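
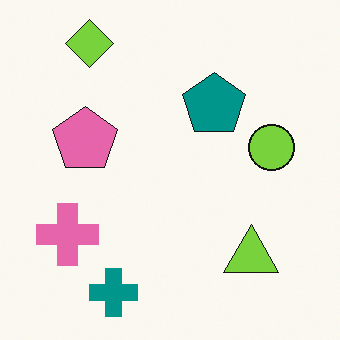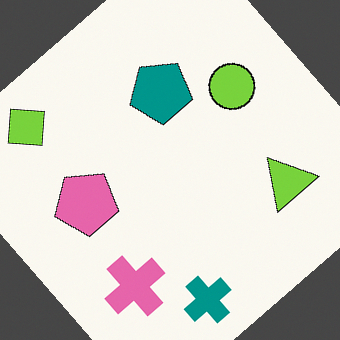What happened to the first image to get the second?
Rotated counter-clockwise by a large amount — several tens of degrees.

Every shape is tilted by the same angle and the image corners show triangular fill wedges — a whole-image rotation by a non-right angle.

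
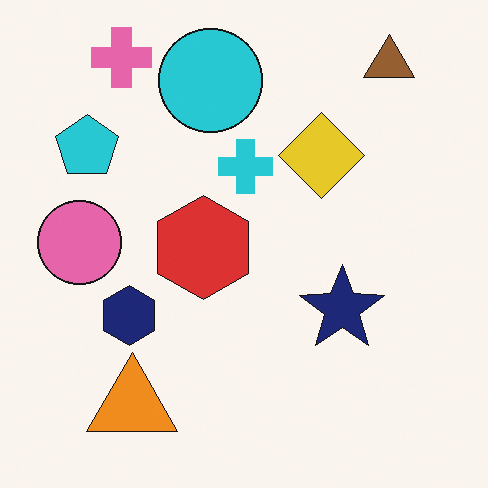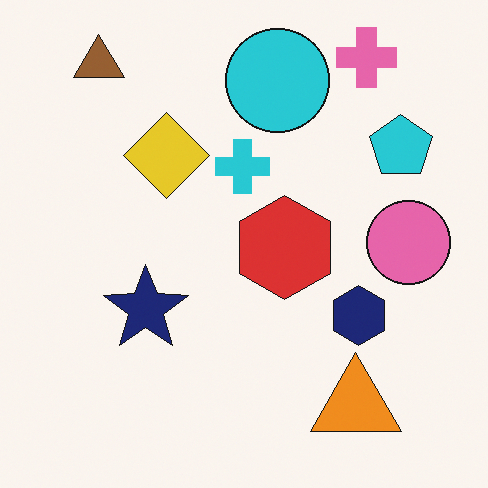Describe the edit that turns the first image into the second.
The second image is the first flipped horizontally (left ↔ right).

The pink circle is in the left of the first image and the right of the second — shapes on opposite sides of the vertical midline have swapped in a mirror flip.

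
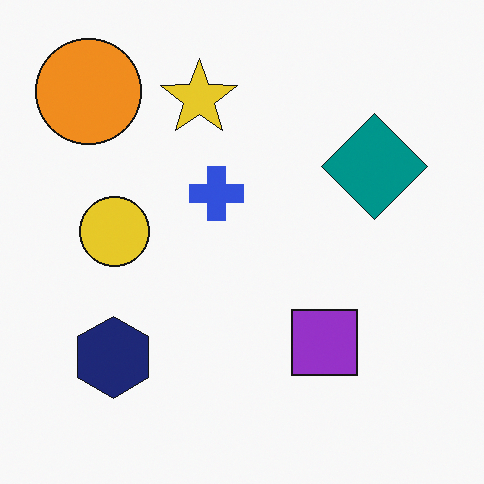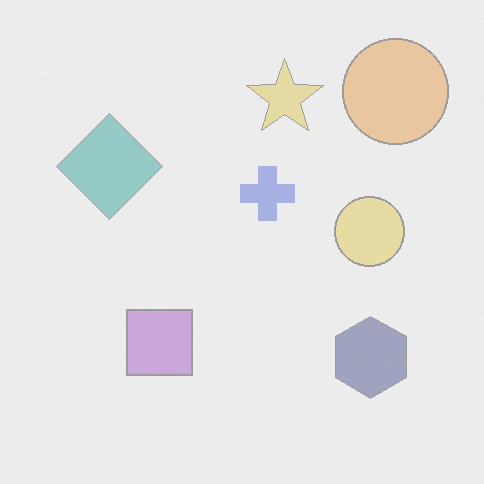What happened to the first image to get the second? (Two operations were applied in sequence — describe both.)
The image was flipped horizontally (left ↔ right), then washed out (contrast reduced).

The orange circle is in the top-left of the first image and the top-right of the second — shapes on opposite sides of the vertical midline have swapped in a mirror flip. Tones are pushed toward mid-grey across the whole image — a global contrast change.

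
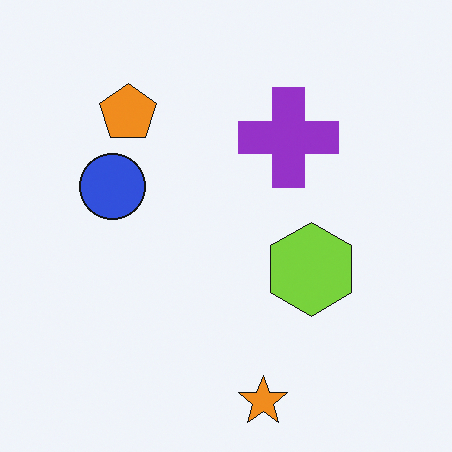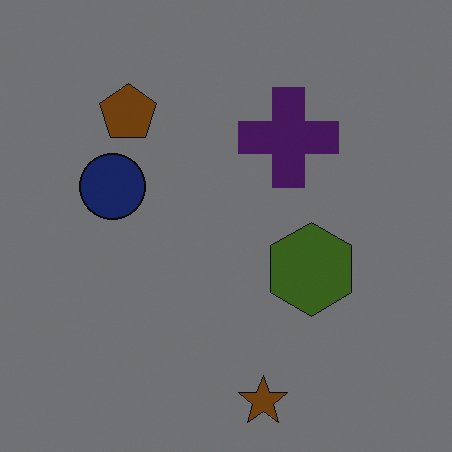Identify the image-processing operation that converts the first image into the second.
This is the original image darkened a lot.

Every pixel — background and shapes alike — is uniformly darkened.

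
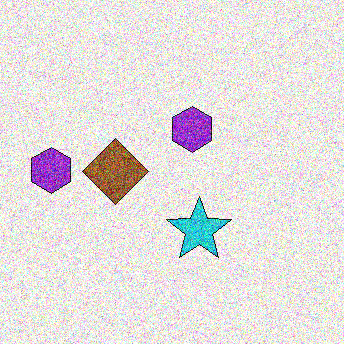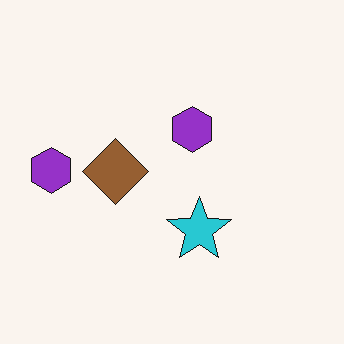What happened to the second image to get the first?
The first image is the second degraded with strong gaussian noise.

Random speckle covers the whole image, including the flat background.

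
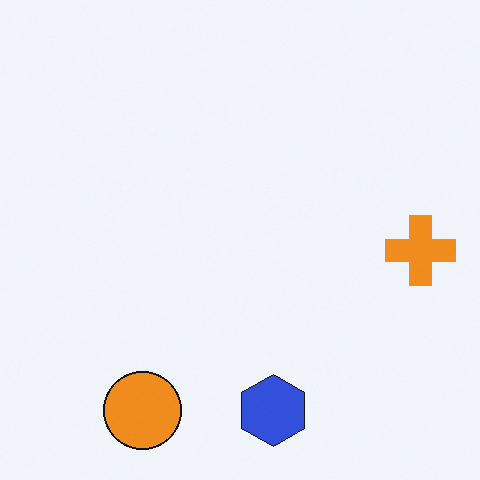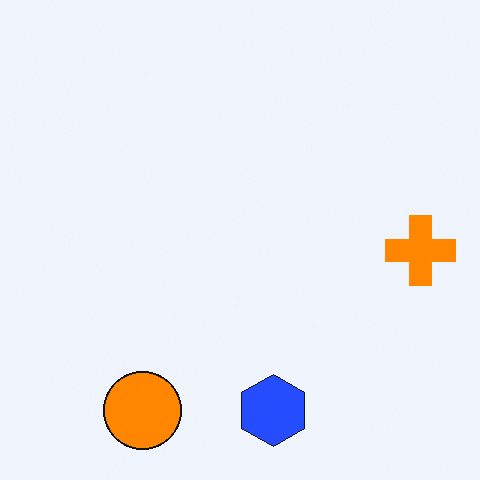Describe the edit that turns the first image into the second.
The transformation is: slightly oversaturated.

All colors are more vivid — a global saturation change.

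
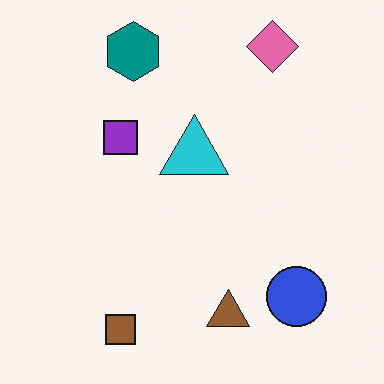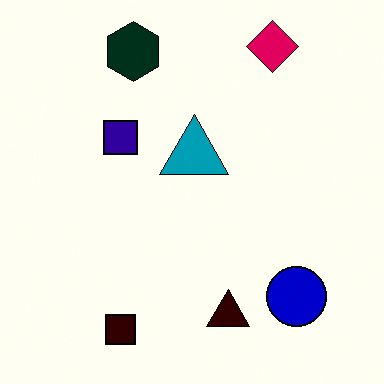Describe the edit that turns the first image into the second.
It was given much higher contrast.

Tones are pushed away from mid-grey across the whole image — a global contrast change.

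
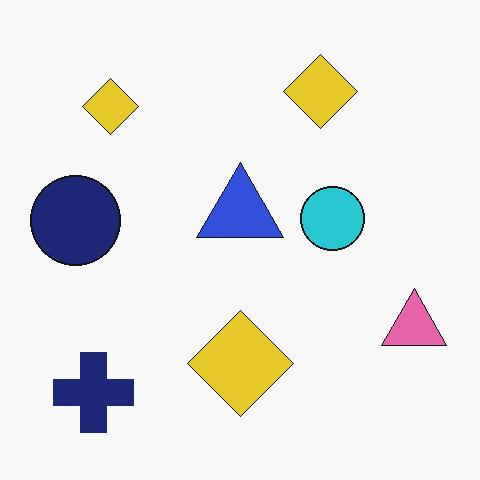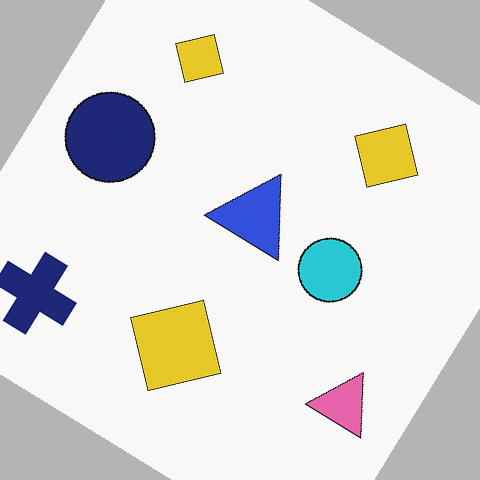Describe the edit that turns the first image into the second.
The second image is the first rotated clockwise by a large amount — several tens of degrees.

Every shape is tilted by the same angle and the image corners show triangular fill wedges — a whole-image rotation by a non-right angle.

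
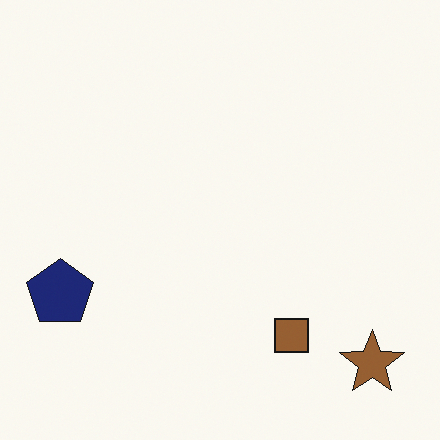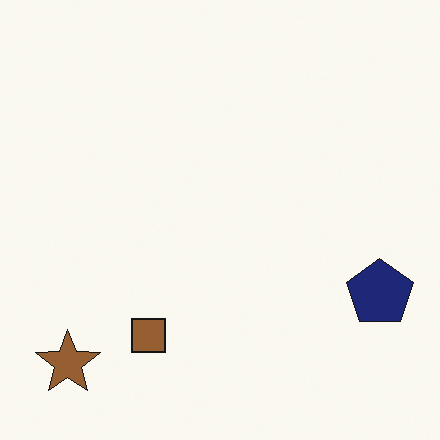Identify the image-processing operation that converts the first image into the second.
Flipped horizontally (left ↔ right).

The navy pentagon is in the left of the first image and the right of the second — shapes on opposite sides of the vertical midline have swapped in a mirror flip.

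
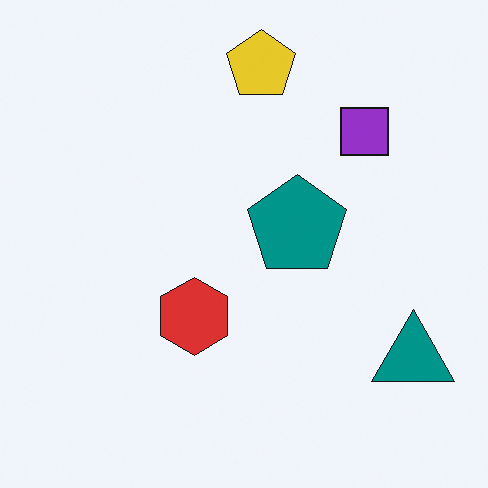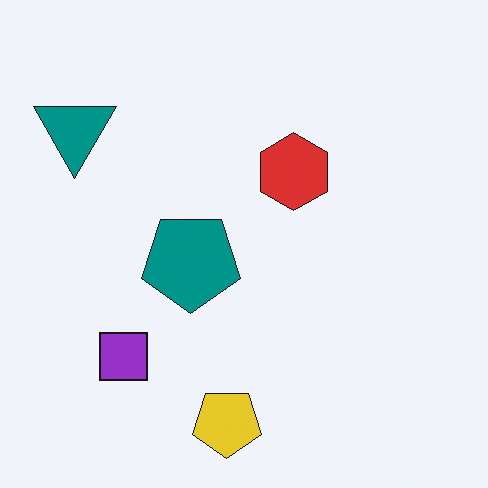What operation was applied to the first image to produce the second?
The second image is the first rotated 180°.

The teal triangle sits in the bottom-right of the first image and the top-left of the second — consistent with a whole-image 180° rotation.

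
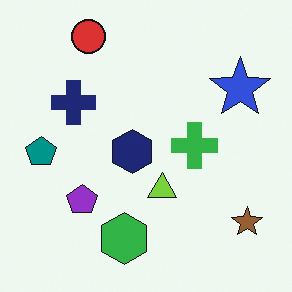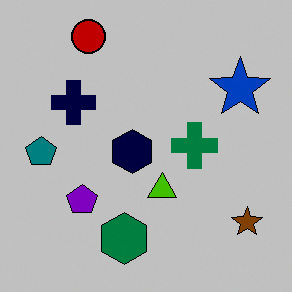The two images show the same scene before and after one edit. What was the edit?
Heavily posterized to just a handful of flat colors.

Each flat color has snapped to a coarser quantized level — most visibly, the near-white background has dropped to a flat grey.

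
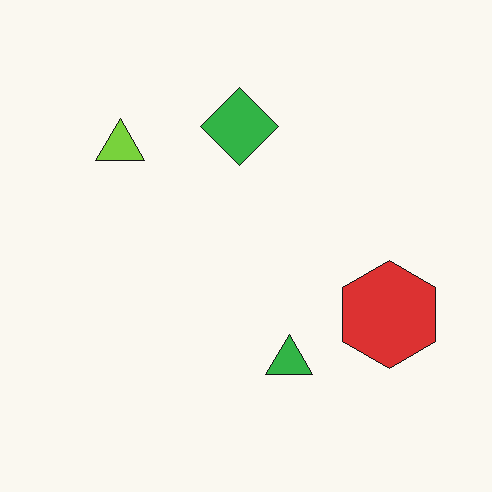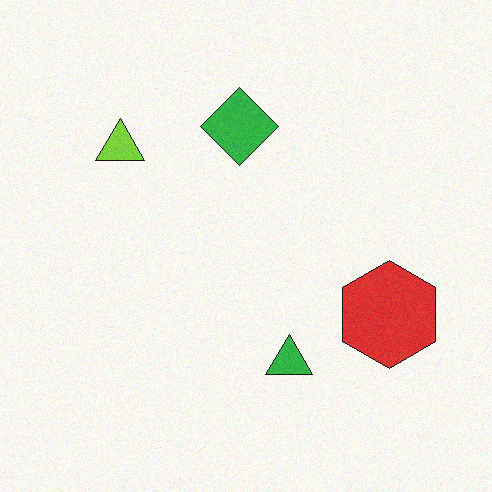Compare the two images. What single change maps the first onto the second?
This is the original image degraded with light additive noise.

Random speckle covers the whole image, including the flat background.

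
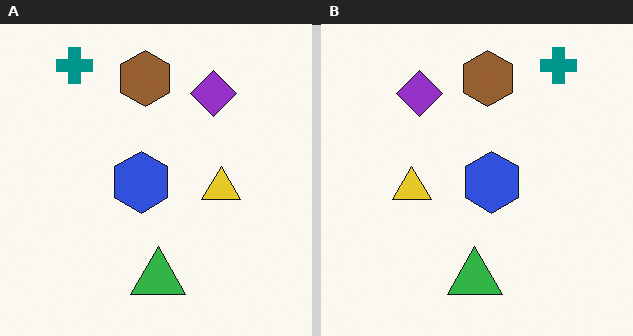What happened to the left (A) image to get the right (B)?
It was flipped horizontally (left ↔ right).

The teal cross is in the top-left of the left (A) image and the top-right of the right (B) — shapes on opposite sides of the vertical midline have swapped in a mirror flip.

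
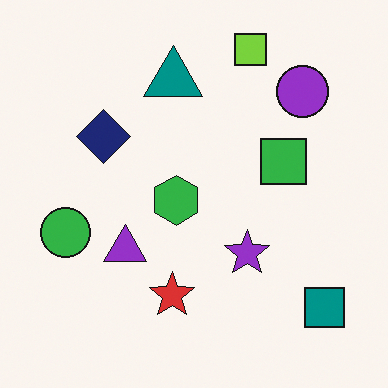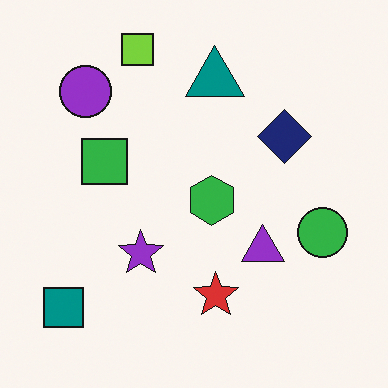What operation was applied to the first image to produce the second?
The transformation is: flipped horizontally (left ↔ right).

The teal square is in the bottom-right of the first image and the bottom-left of the second — shapes on opposite sides of the vertical midline have swapped in a mirror flip.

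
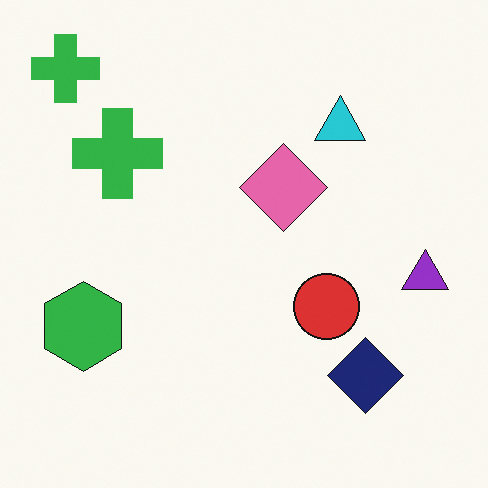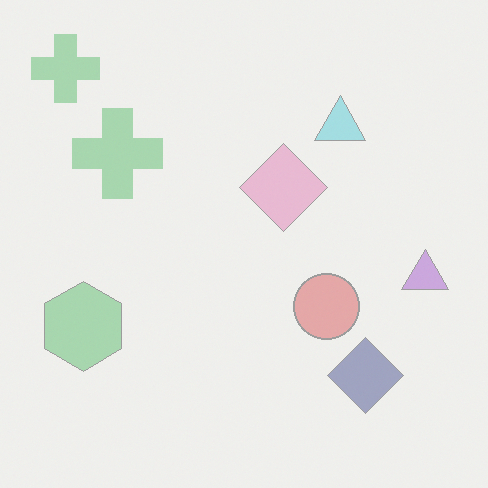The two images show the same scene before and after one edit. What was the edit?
The second image is the first washed out (contrast reduced).

Tones are pushed toward mid-grey across the whole image — a global contrast change.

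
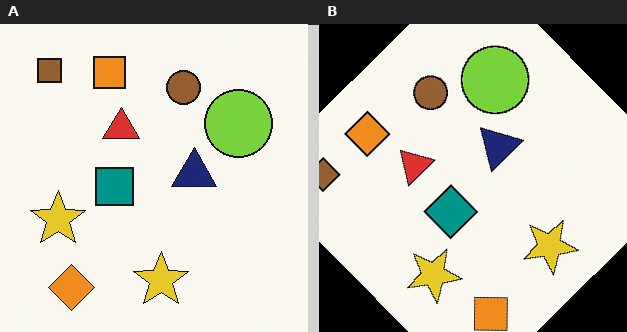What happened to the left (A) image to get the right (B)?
This is the original image rotated counter-clockwise by a large amount — several tens of degrees.

Every shape is tilted by the same angle and the image corners show triangular fill wedges — a whole-image rotation by a non-right angle.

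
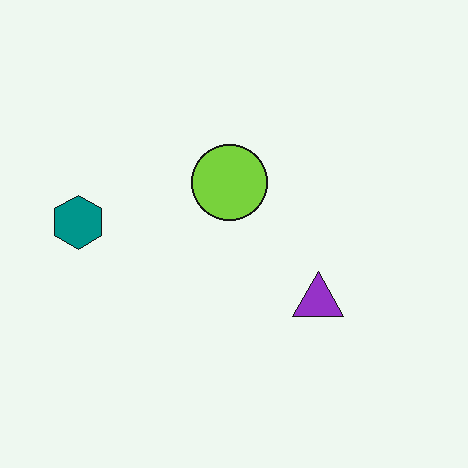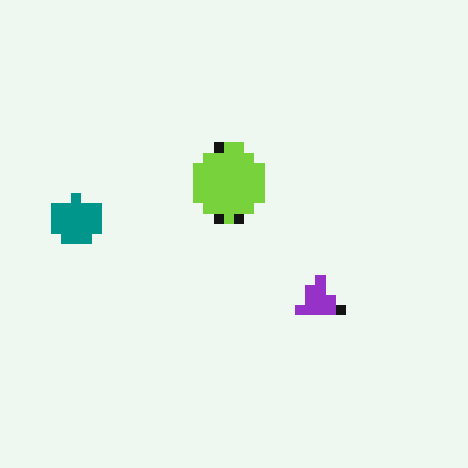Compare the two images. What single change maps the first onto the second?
This is the original image heavily pixelated into large blocks.

Shapes are reduced to large square blocks; fine edges and outlines are lost — a downscale-then-upscale (mosaic) effect.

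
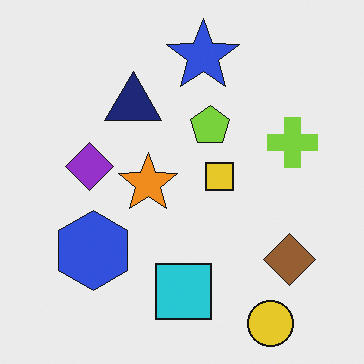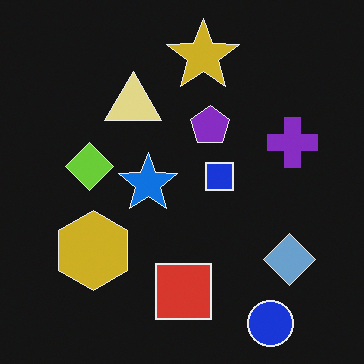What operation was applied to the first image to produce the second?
Color-inverted (negative).

The light background has become dark and every shape's color is its complement — a photographic negative.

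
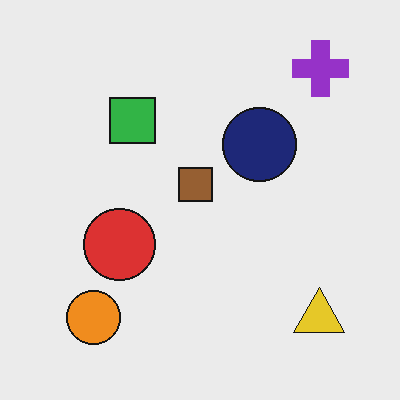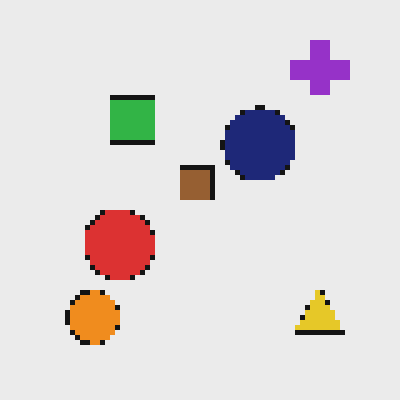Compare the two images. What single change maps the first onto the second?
The transformation is: mildly pixelated.

Shapes are reduced to large square blocks; fine edges and outlines are lost — a downscale-then-upscale (mosaic) effect.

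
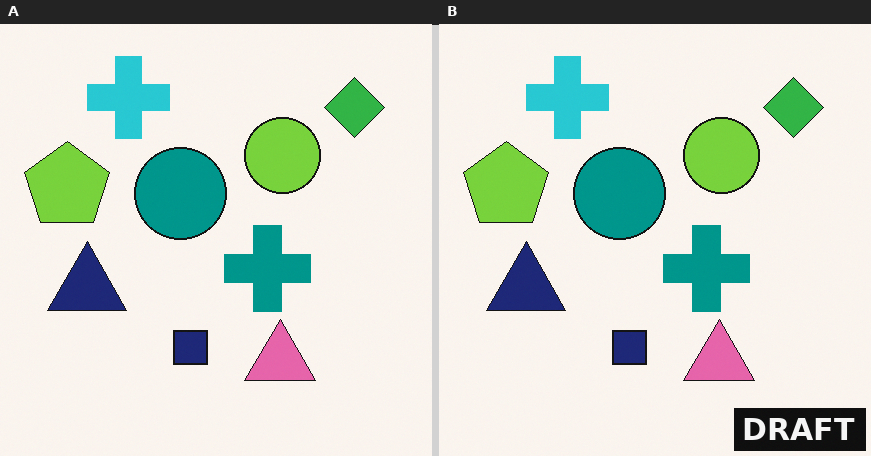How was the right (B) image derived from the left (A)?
The image was watermarked with the text "DRAFT" in the lower-right corner.

A dark label reading "DRAFT" appears in the lower-right corner.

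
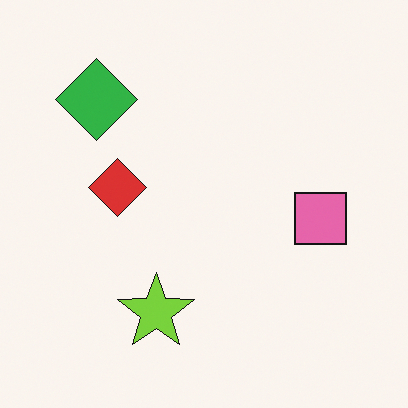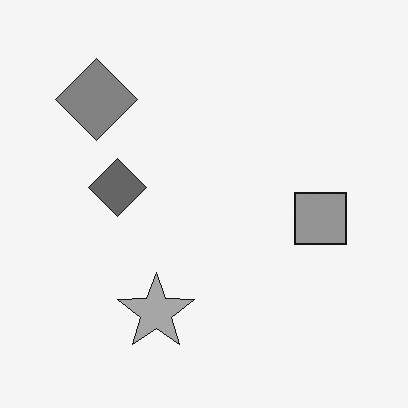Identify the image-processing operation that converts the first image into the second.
This is the original image converted to grayscale.

All color is removed — every shape is now a shade of grey.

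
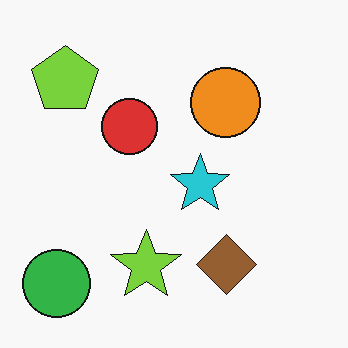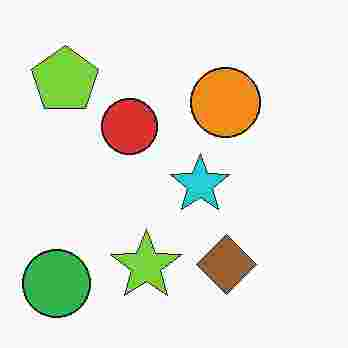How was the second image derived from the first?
The transformation is: heavily JPEG-compressed with obvious blocking artifacts.

Blocky 8×8 compression artifacts appear around shape edges and the flat background shows ringing — characteristic JPEG degradation.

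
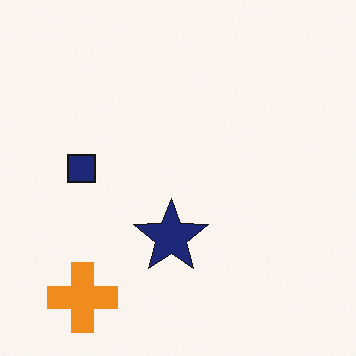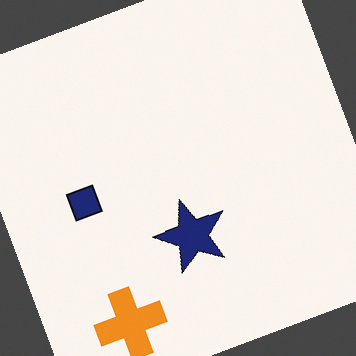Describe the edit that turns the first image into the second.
The second image is the first rotated counter-clockwise by a moderate amount.

Every shape is tilted by the same angle and the image corners show triangular fill wedges — a whole-image rotation by a non-right angle.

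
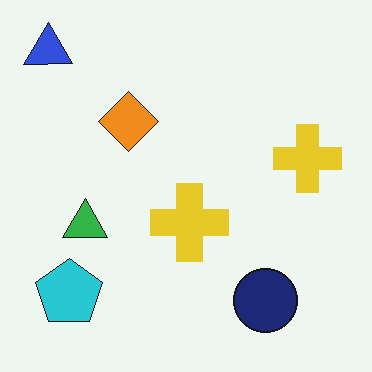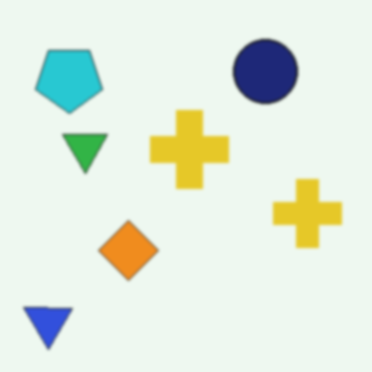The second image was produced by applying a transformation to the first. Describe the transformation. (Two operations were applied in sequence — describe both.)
This is the original image lightly blurred, then flipped vertically (top ↔ bottom).

Shape edges and outlines are uniformly softened across the whole image. The blue triangle is in the top-left of the first image and the bottom-left of the second — shapes on opposite sides of the horizontal midline have swapped in a mirror flip.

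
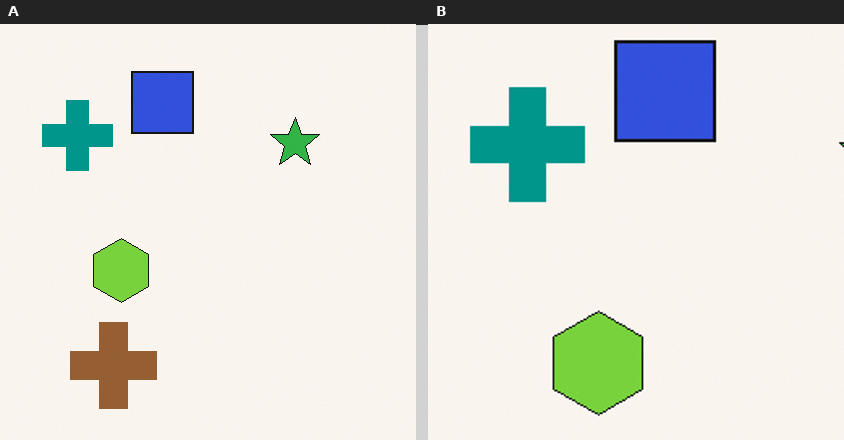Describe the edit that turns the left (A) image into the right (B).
The image was cropped tightly and scaled back up.

The visible shapes are larger and the field of view is narrower; shapes near the original edges may be partly or wholly outside the frame — a crop-and-rescale.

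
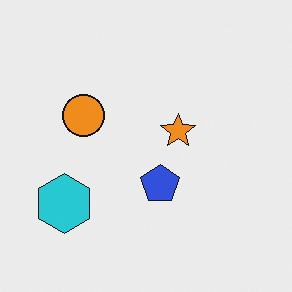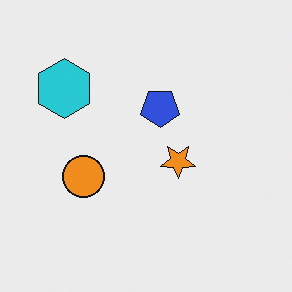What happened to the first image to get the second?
This is the original image flipped vertically (top ↔ bottom).

The cyan hexagon is in the bottom-left of the first image and the top-left of the second — shapes on opposite sides of the horizontal midline have swapped in a mirror flip.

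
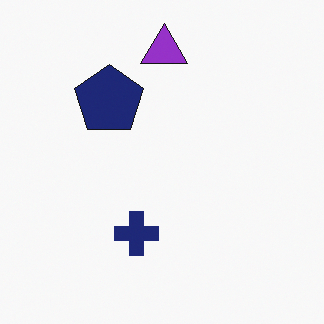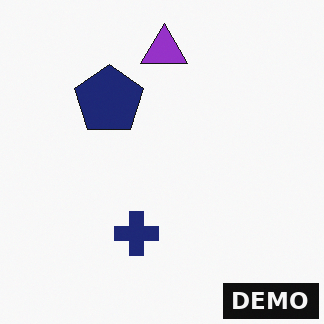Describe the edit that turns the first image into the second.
The transformation is: watermarked with the text "DEMO" in the lower-right corner.

A dark label reading "DEMO" appears in the lower-right corner.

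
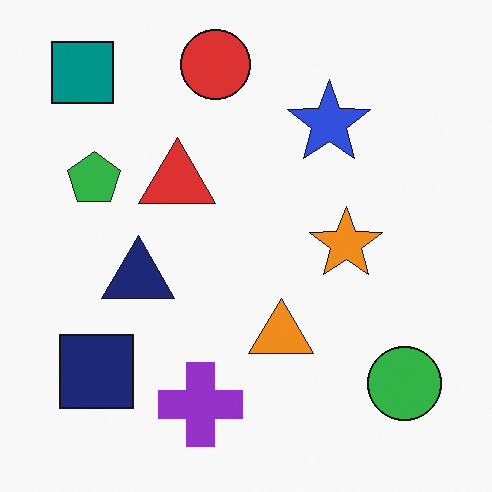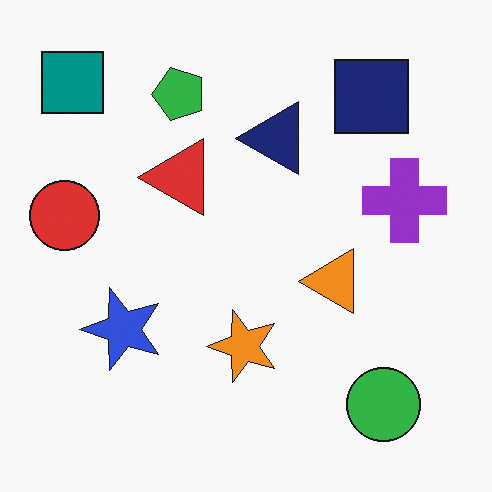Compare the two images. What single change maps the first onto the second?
It was transposed (reflected across the top-left ↔ bottom-right diagonal).

Shapes have swapped their row and column positions — what was in the top-right is now in the bottom-left — a diagonal reflection.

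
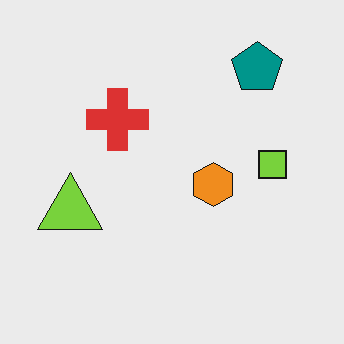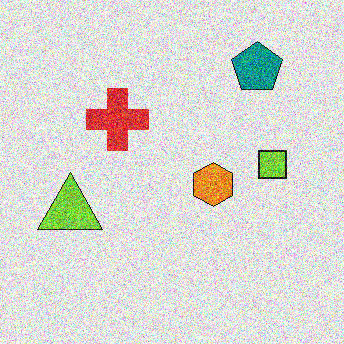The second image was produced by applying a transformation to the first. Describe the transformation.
Degraded with strong gaussian noise.

Random speckle covers the whole image, including the flat background.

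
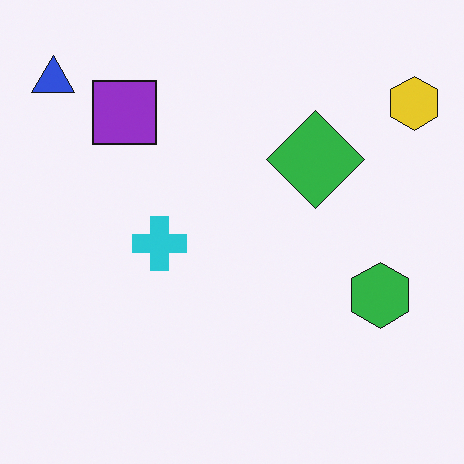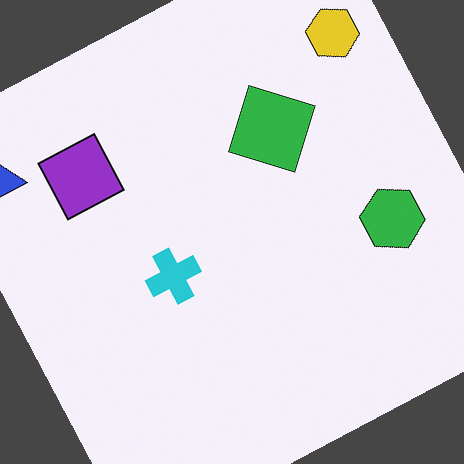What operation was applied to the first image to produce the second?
The second image is the first rotated counter-clockwise by a moderate amount.

Every shape is tilted by the same angle and the image corners show triangular fill wedges — a whole-image rotation by a non-right angle.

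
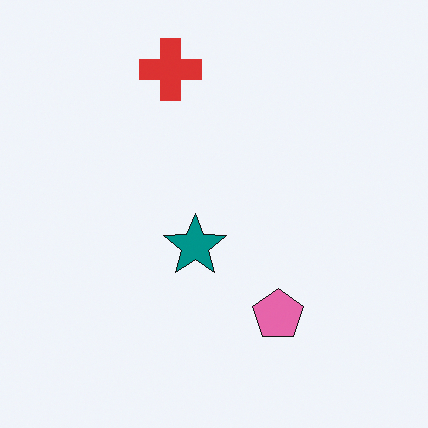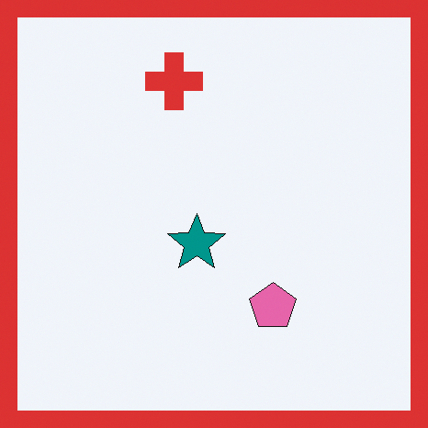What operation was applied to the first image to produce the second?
The image was framed with a red border.

A solid red frame runs around the edge of the second image, with the content slightly shrunk inside it.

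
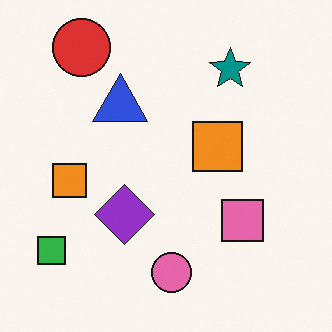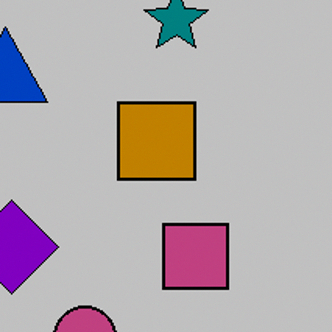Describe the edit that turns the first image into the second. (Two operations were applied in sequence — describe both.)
It was aggressively posterized, then cropped slightly and scaled back up.

Each flat color has snapped to a coarser quantized level — most visibly, the near-white background has dropped to a flat grey. The visible shapes are larger and the field of view is narrower; shapes near the original edges may be partly or wholly outside the frame — a crop-and-rescale.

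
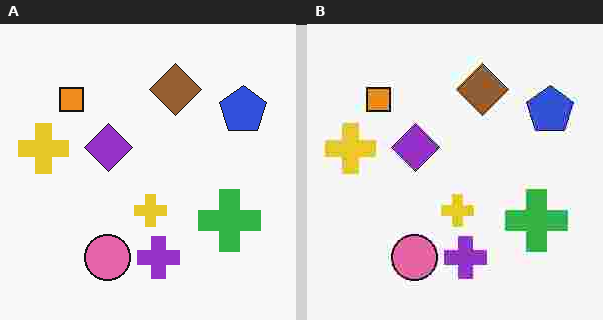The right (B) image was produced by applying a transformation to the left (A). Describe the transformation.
It was degraded with heavy JPEG compression.

Blocky 8×8 compression artifacts appear around shape edges and the flat background shows ringing — characteristic JPEG degradation.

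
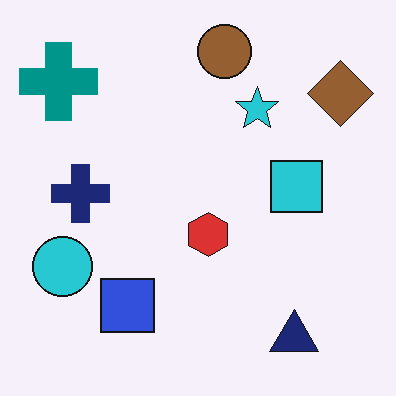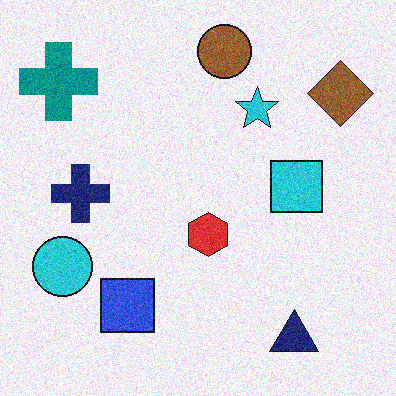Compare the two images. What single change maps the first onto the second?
The image was degraded with moderate additive noise.

Random speckle covers the whole image, including the flat background.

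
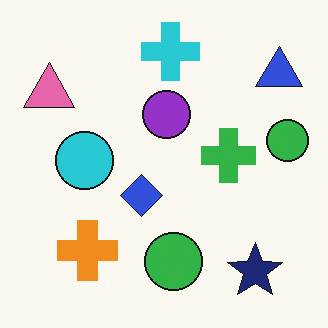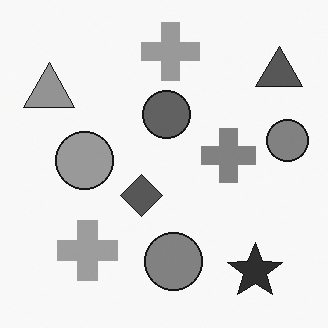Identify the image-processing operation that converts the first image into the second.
This is the original image converted to grayscale.

All color is removed — every shape is now a shade of grey.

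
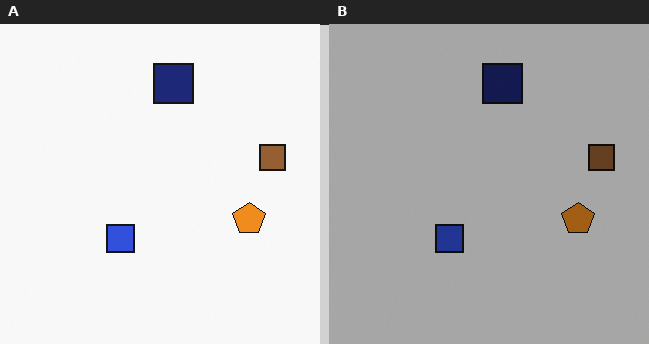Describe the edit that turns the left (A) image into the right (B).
The image was noticeably darkened.

Every pixel — background and shapes alike — is uniformly darkened.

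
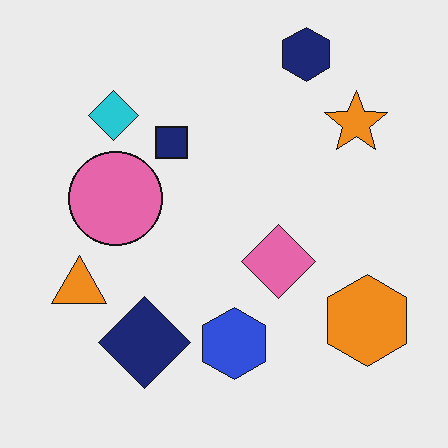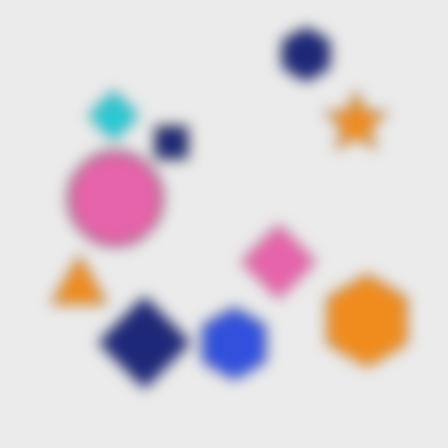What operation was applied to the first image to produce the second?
Heavily blurred.

Shape edges and outlines are uniformly softened across the whole image.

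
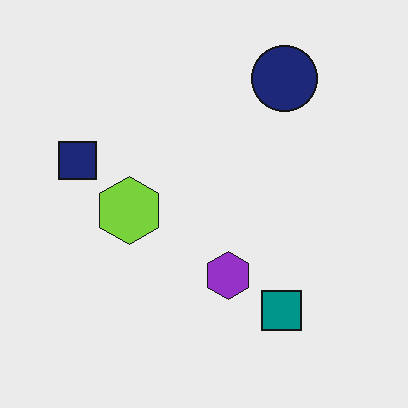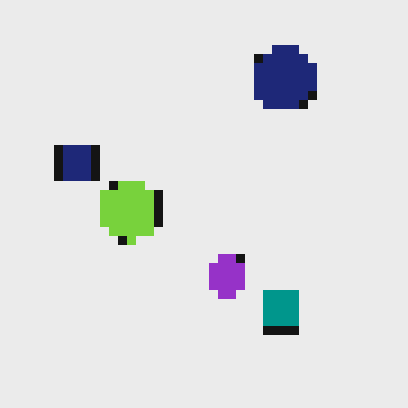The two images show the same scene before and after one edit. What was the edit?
Coarsely pixelated.

Shapes are reduced to large square blocks; fine edges and outlines are lost — a downscale-then-upscale (mosaic) effect.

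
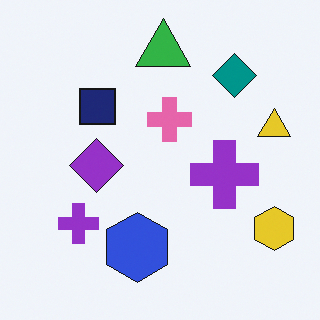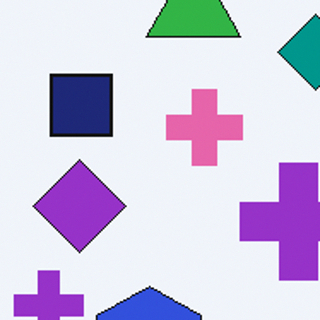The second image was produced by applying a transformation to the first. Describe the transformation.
The transformation is: cropped tightly and scaled back up.

The visible shapes are larger and the field of view is narrower; shapes near the original edges may be partly or wholly outside the frame — a crop-and-rescale.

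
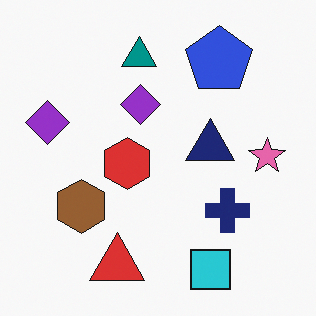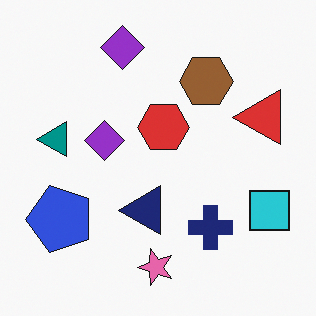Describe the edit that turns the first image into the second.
The transformation is: transposed (reflected across the top-left ↔ bottom-right diagonal).

Shapes have swapped their row and column positions — what was in the top-right is now in the bottom-left — a diagonal reflection.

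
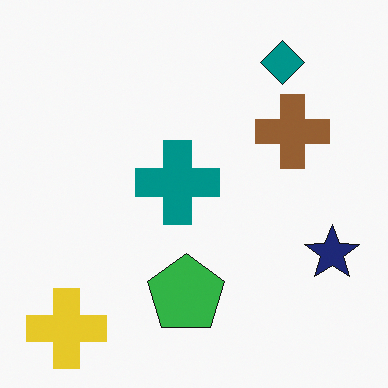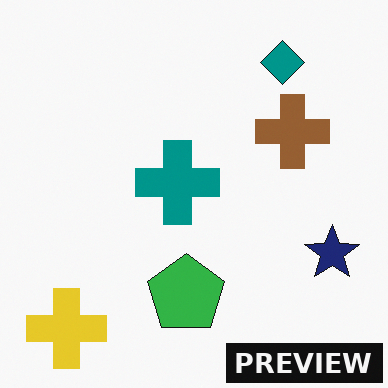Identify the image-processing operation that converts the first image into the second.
The transformation is: watermarked with the text "PREVIEW" in the lower-right corner.

A dark label reading "PREVIEW" appears in the lower-right corner.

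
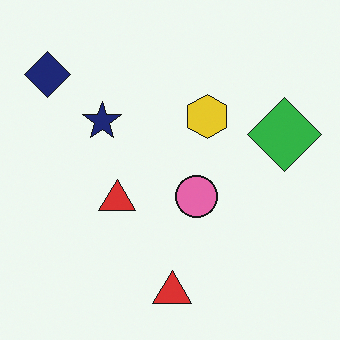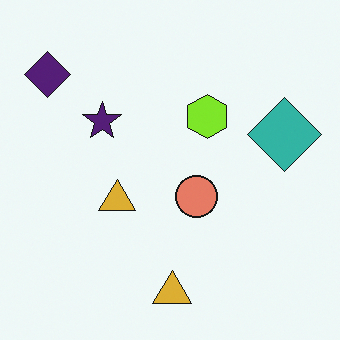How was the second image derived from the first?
This is the original image hue-shifted by a small amount.

Every shape's color has rotated by the same amount around the hue wheel — a uniform hue shift.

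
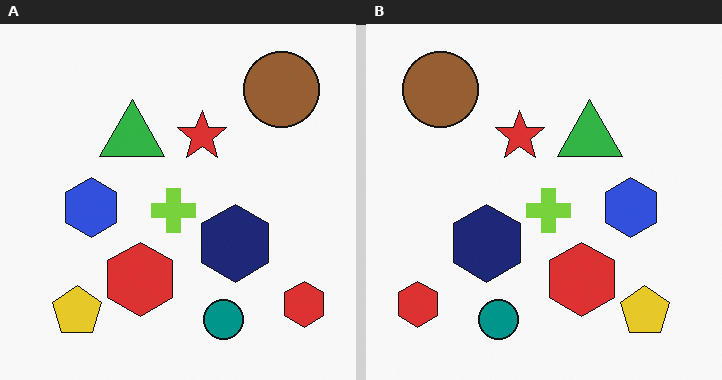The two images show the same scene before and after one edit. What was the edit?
It was flipped horizontally (left ↔ right).

The brown circle is in the top-right of the left (A) image and the top-left of the right (B) — shapes on opposite sides of the vertical midline have swapped in a mirror flip.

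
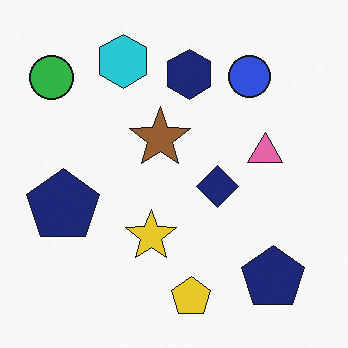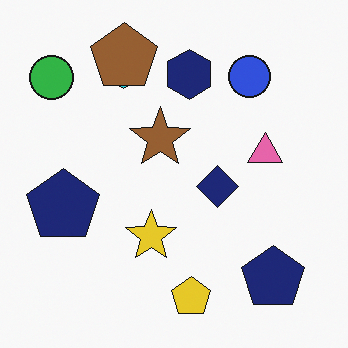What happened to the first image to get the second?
It was overlaid with an additional brown pentagon.

A brown pentagon appears in the second image that is absent from the first.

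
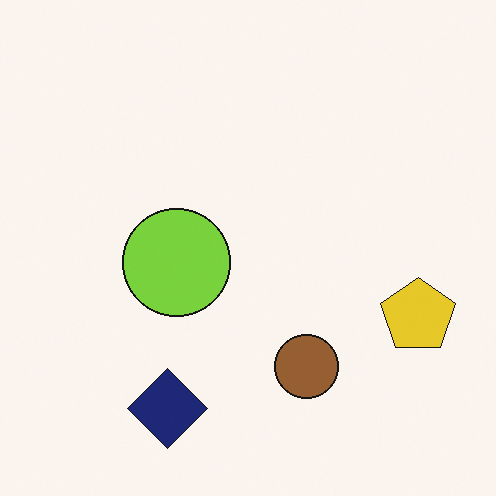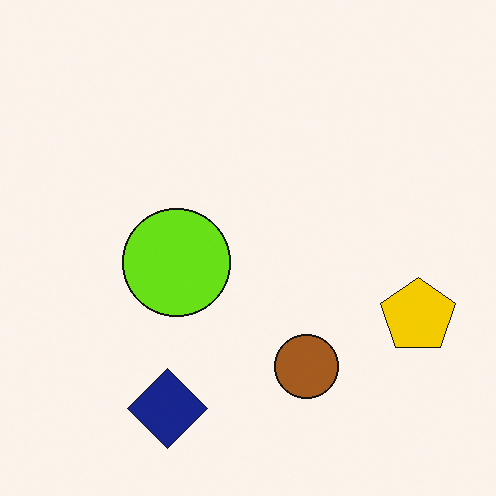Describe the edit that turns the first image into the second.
The second image is the first slightly oversaturated.

All colors are more vivid — a global saturation change.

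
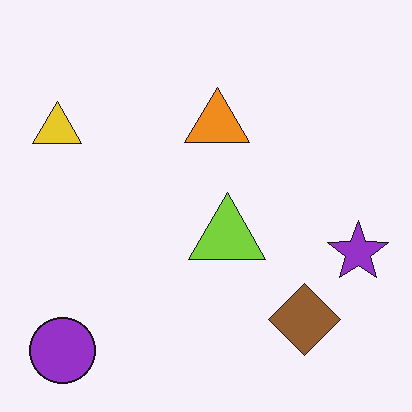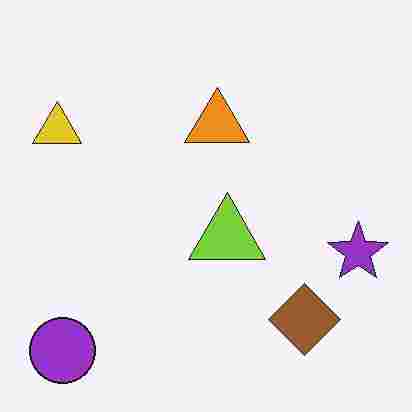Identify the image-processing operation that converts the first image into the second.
Degraded with heavy JPEG compression.

Blocky 8×8 compression artifacts appear around shape edges and the flat background shows ringing — characteristic JPEG degradation.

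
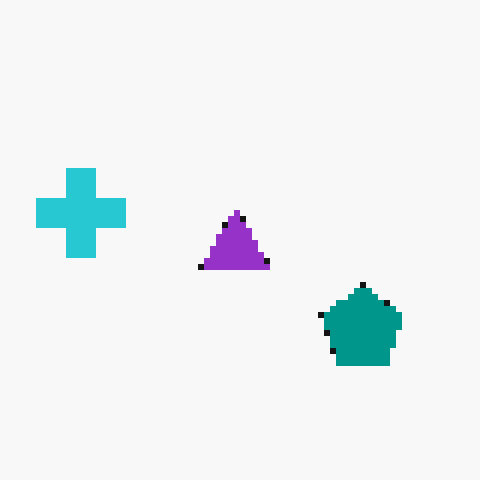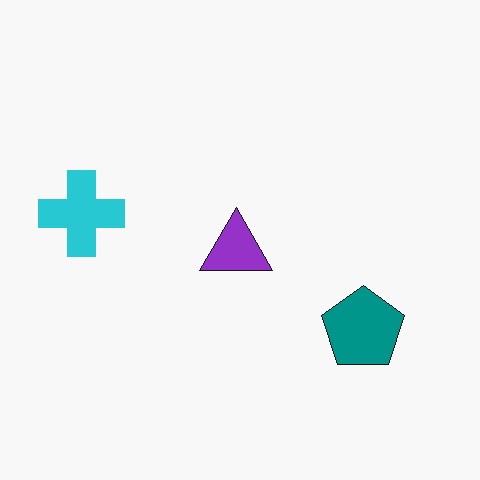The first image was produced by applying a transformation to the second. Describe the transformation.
The first image is the second pixelated into visible square blocks.

Shapes are reduced to large square blocks; fine edges and outlines are lost — a downscale-then-upscale (mosaic) effect.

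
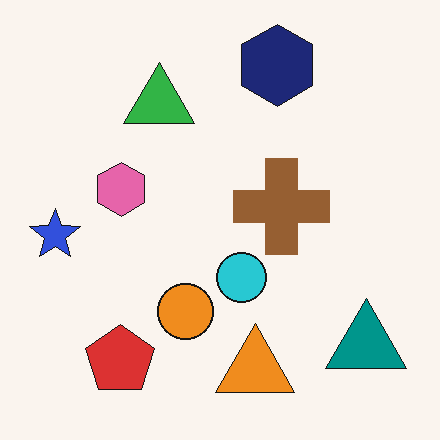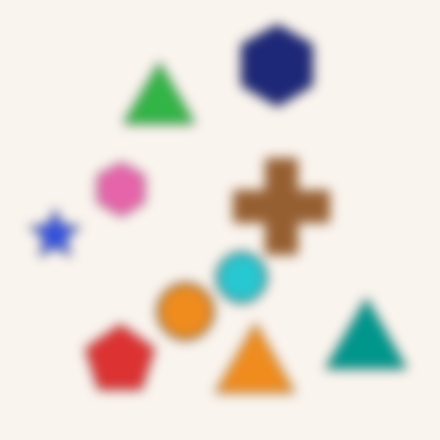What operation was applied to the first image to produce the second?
The transformation is: heavily blurred.

Shape edges and outlines are uniformly softened across the whole image.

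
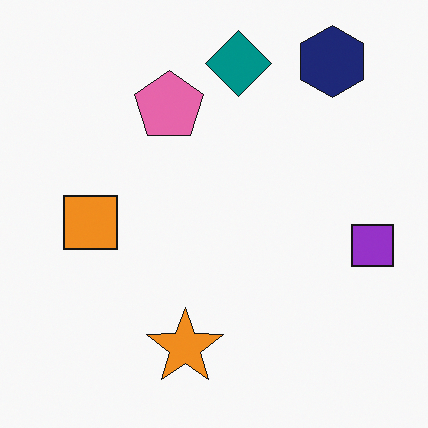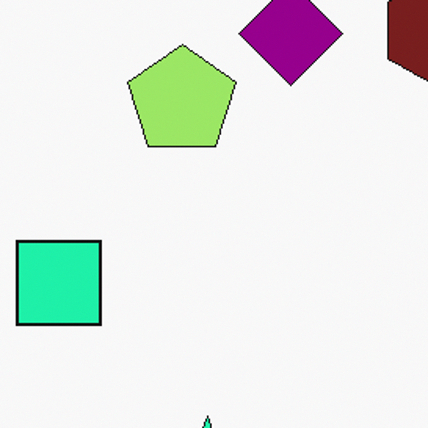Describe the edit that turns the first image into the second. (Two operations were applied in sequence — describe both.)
Cropped slightly and scaled back up, then hue-shifted noticeably.

The visible shapes are larger and the field of view is narrower; shapes near the original edges may be partly or wholly outside the frame — a crop-and-rescale. Every shape's color has rotated by the same amount around the hue wheel — a uniform hue shift.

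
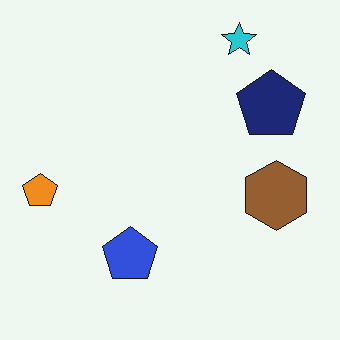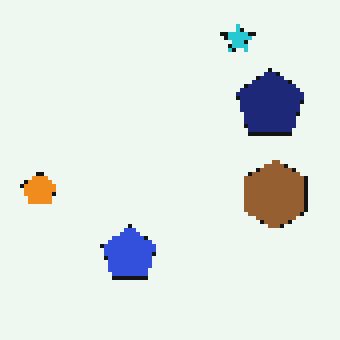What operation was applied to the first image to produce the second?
It was mildly pixelated.

Shapes are reduced to large square blocks; fine edges and outlines are lost — a downscale-then-upscale (mosaic) effect.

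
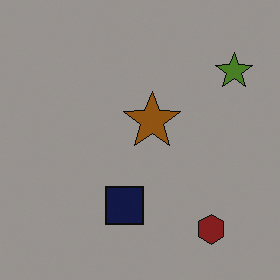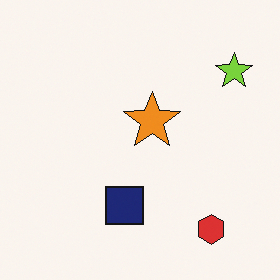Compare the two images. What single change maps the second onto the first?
The transformation is: substantially darkened.

Every pixel — background and shapes alike — is uniformly darkened.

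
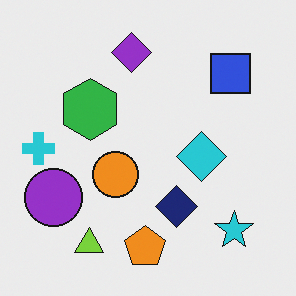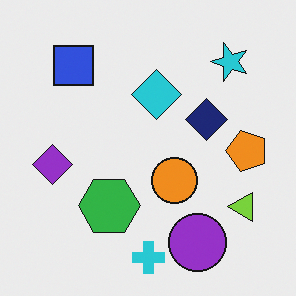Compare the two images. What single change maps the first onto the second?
It was rotated 90° counter-clockwise.

The cyan star sits in the bottom-right of the first image and the top-right of the second — consistent with a whole-image 90° counter-clockwise rotation.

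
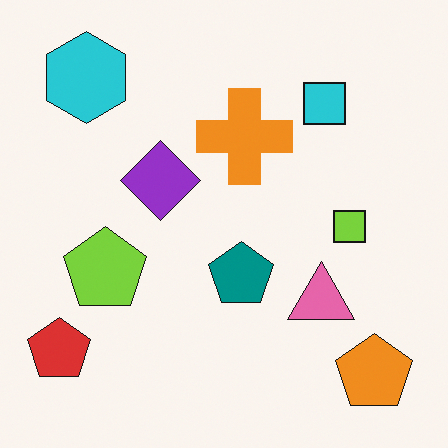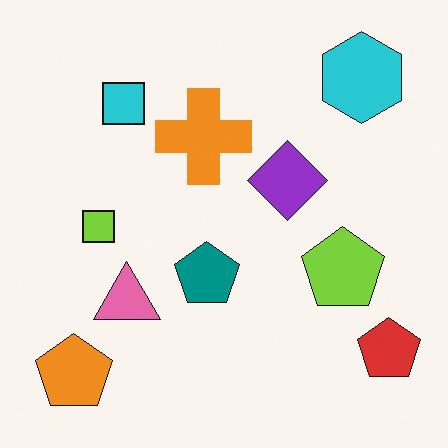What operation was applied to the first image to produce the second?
Flipped horizontally (left ↔ right).

The red pentagon is in the bottom-left of the first image and the bottom-right of the second — shapes on opposite sides of the vertical midline have swapped in a mirror flip.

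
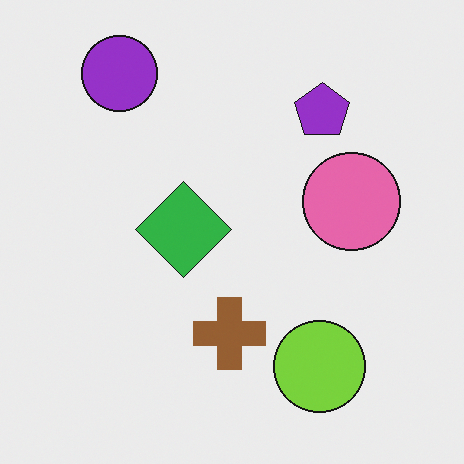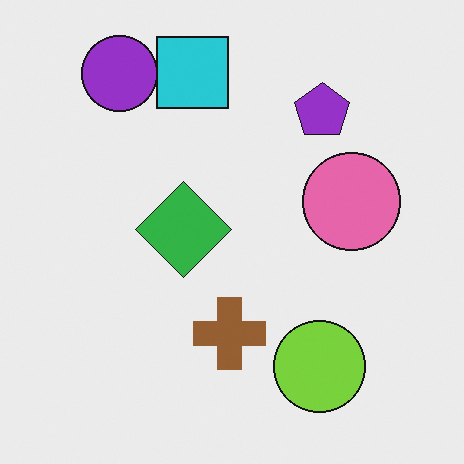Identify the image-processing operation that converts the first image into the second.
The second image is the first overlaid with an additional cyan square.

A cyan square appears in the second image that is absent from the first.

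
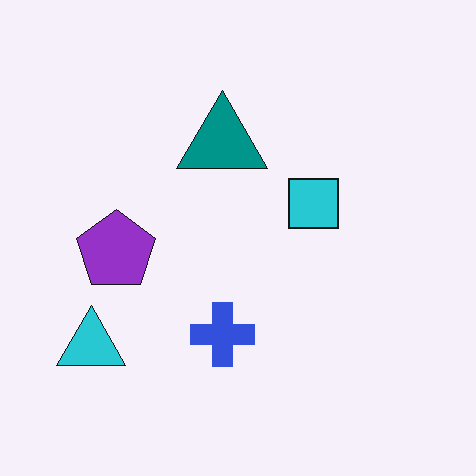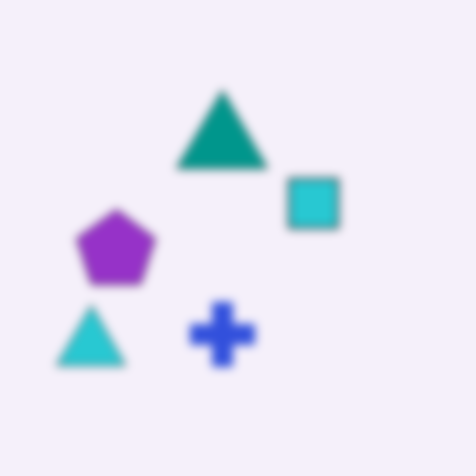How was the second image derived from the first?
The second image is the first moderately blurred.

Shape edges and outlines are uniformly softened across the whole image.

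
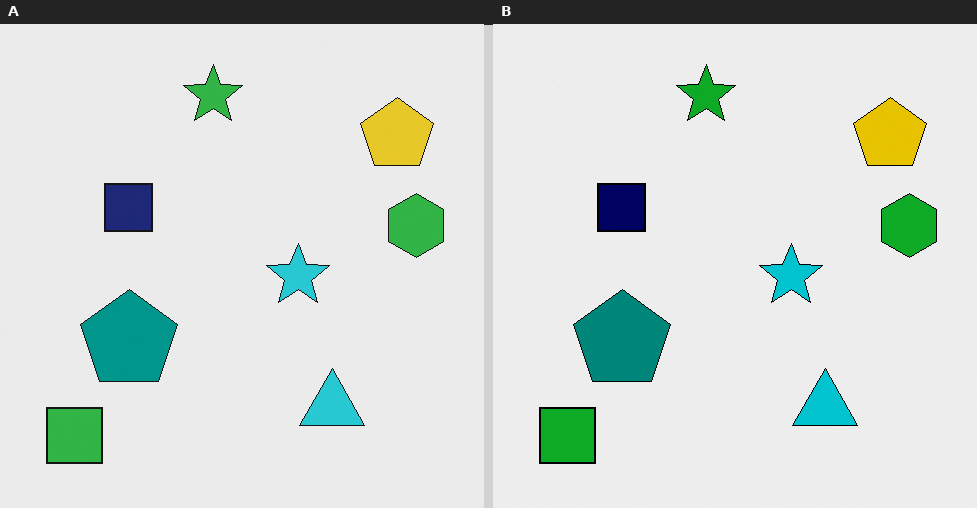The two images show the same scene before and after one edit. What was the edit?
The transformation is: given slightly increased contrast.

Tones are pushed away from mid-grey across the whole image — a global contrast change.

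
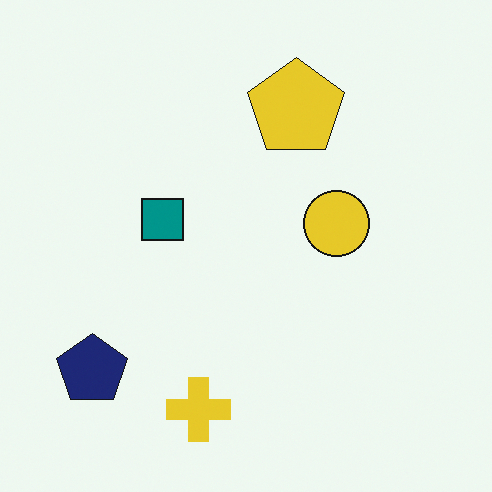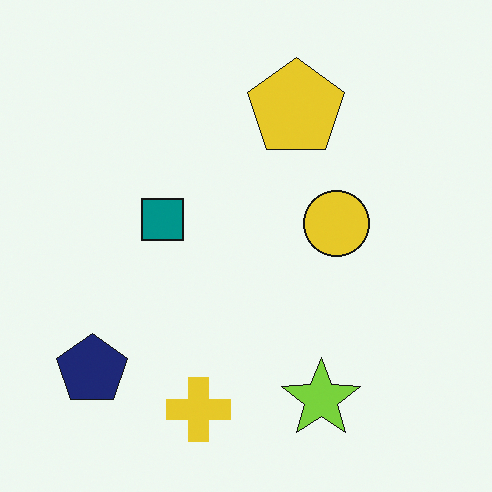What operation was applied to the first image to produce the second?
This is the original image overlaid with an additional lime star.

A lime star appears in the second image that is absent from the first.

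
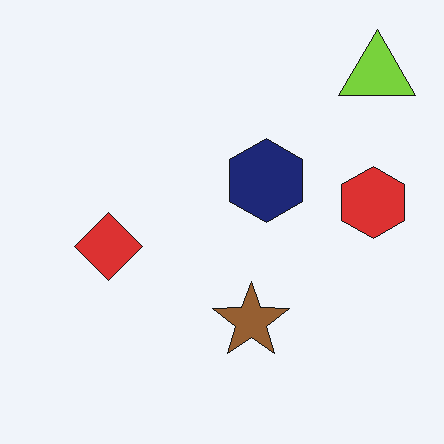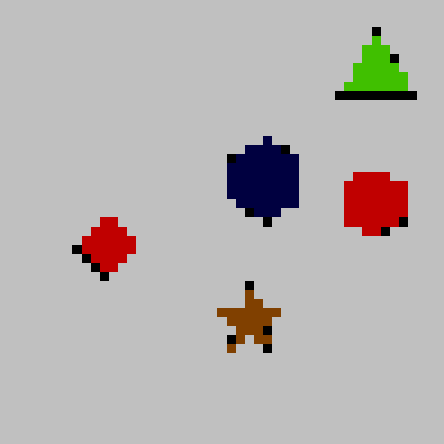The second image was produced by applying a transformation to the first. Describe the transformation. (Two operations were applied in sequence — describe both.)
This is the original image coarsely pixelated, then aggressively posterized.

Shapes are reduced to large square blocks; fine edges and outlines are lost — a downscale-then-upscale (mosaic) effect. Each flat color has snapped to a coarser quantized level — most visibly, the near-white background has dropped to a flat grey.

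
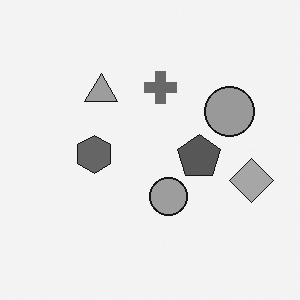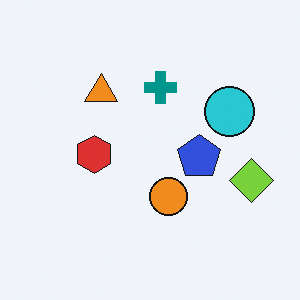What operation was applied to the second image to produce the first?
It was converted to grayscale.

All color is removed — every shape is now a shade of grey.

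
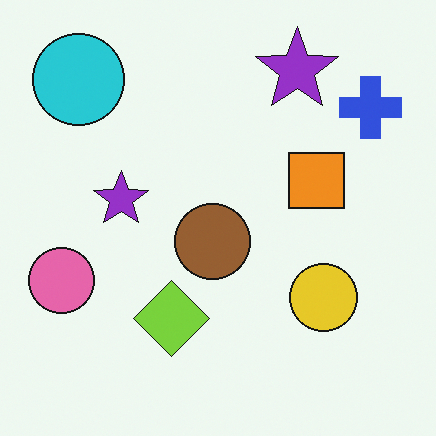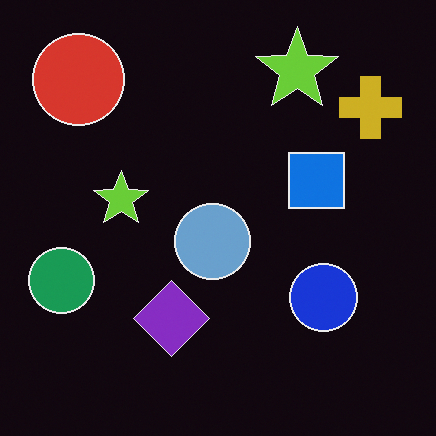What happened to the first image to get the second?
It was color-inverted (negative).

The light background has become dark and every shape's color is its complement — a photographic negative.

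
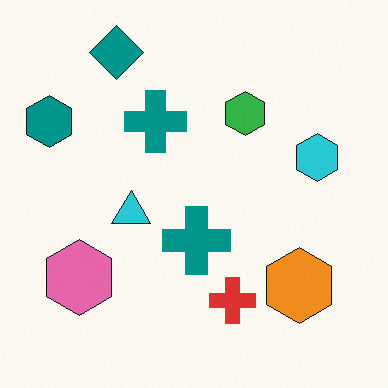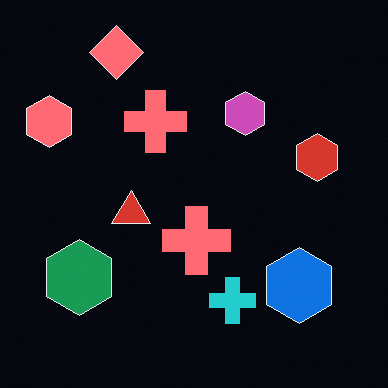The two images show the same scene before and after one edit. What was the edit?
It was color-inverted (negative).

The light background has become dark and every shape's color is its complement — a photographic negative.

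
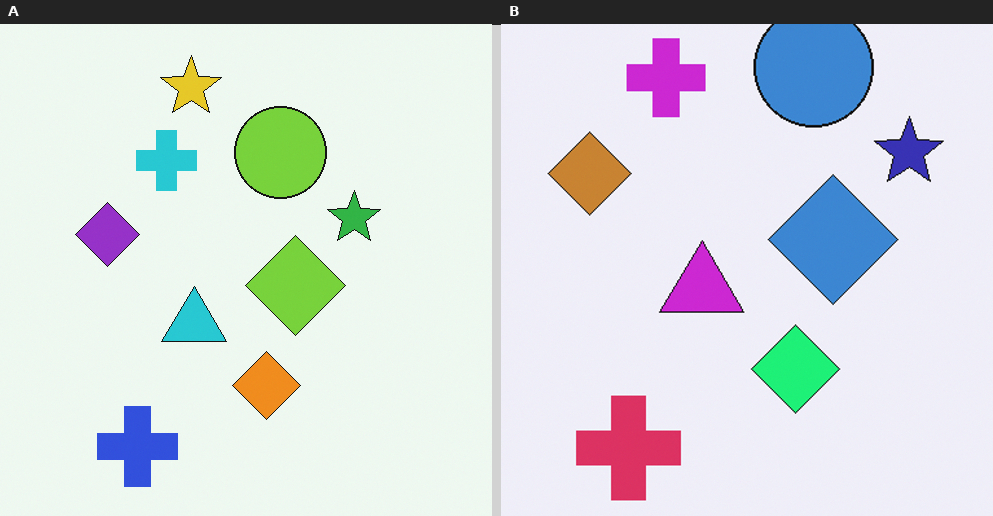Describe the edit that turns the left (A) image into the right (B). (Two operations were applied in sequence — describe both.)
This is the original image cropped to a modestly smaller region and rescaled, then hue-shifted through roughly a third of the color wheel.

The visible shapes are larger and the field of view is narrower; shapes near the original edges may be partly or wholly outside the frame — a crop-and-rescale. Every shape's color has rotated by the same amount around the hue wheel — a uniform hue shift.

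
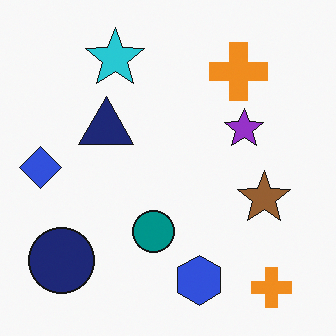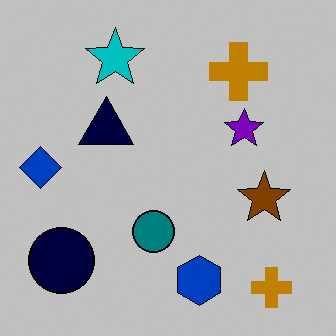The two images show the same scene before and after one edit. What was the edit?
This is the original image heavily posterized to just a handful of flat colors.

Each flat color has snapped to a coarser quantized level — most visibly, the near-white background has dropped to a flat grey.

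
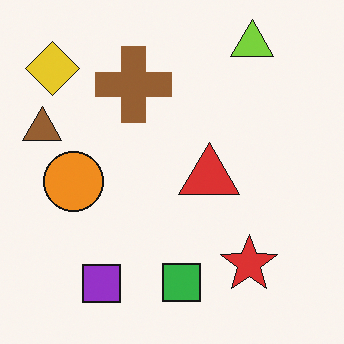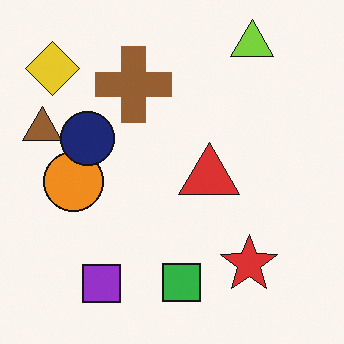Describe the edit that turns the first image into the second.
The second image is the first overlaid with an additional navy circle.

A navy circle appears in the second image that is absent from the first.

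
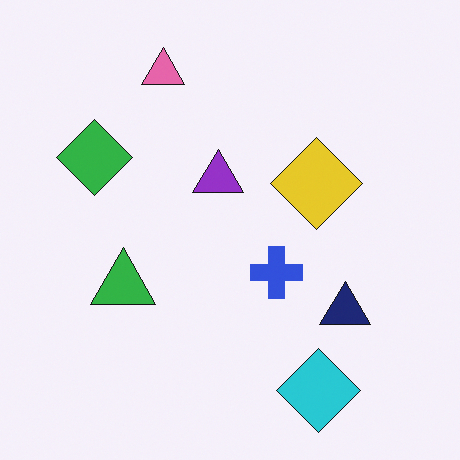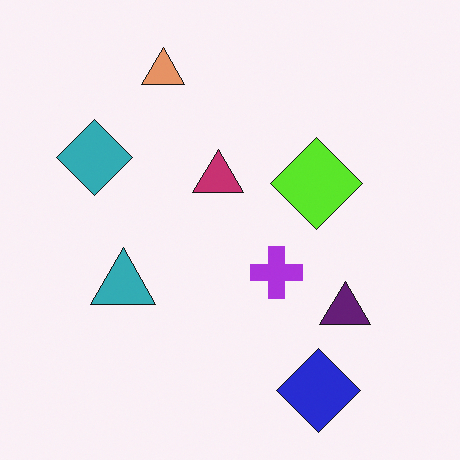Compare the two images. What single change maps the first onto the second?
Hue-shifted slightly.

Every shape's color has rotated by the same amount around the hue wheel — a uniform hue shift.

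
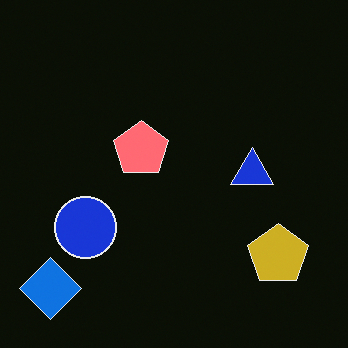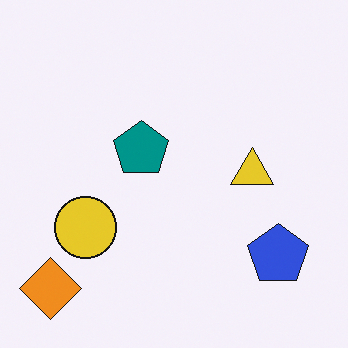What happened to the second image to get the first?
Color-inverted (negative).

The light background has become dark and every shape's color is its complement — a photographic negative.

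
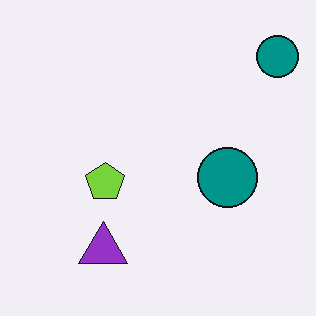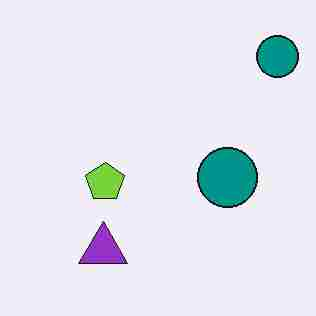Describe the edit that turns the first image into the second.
The image was degraded with heavy JPEG compression.

Blocky 8×8 compression artifacts appear around shape edges and the flat background shows ringing — characteristic JPEG degradation.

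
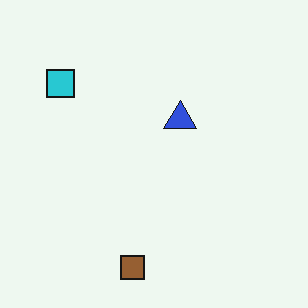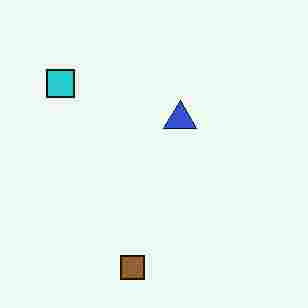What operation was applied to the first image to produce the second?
Heavily JPEG-compressed with obvious blocking artifacts.

Blocky 8×8 compression artifacts appear around shape edges and the flat background shows ringing — characteristic JPEG degradation.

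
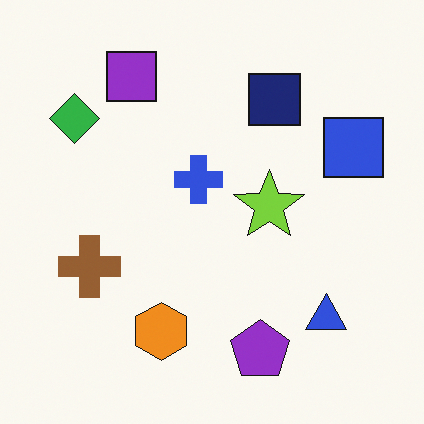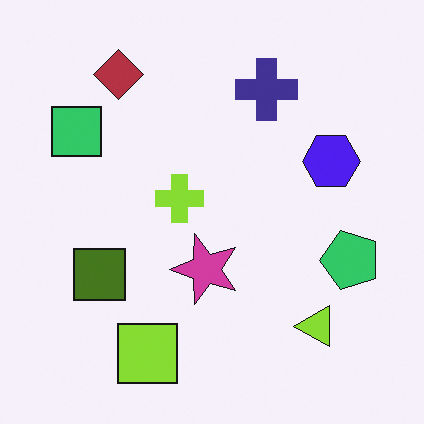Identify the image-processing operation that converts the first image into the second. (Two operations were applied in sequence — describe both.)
This is the original image hue-shifted by a large amount, then transposed (reflected across the top-left ↔ bottom-right diagonal).

Every shape's color has rotated by the same amount around the hue wheel — a uniform hue shift. Shapes have swapped their row and column positions — what was in the top-right is now in the bottom-left — a diagonal reflection.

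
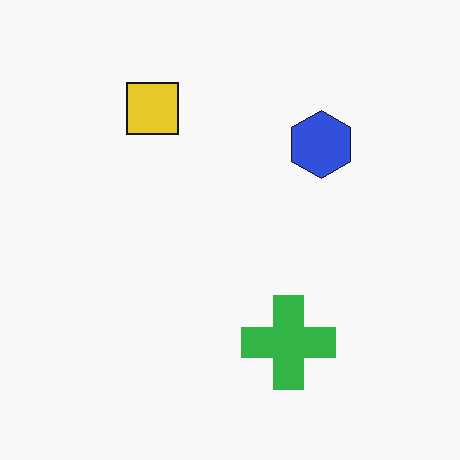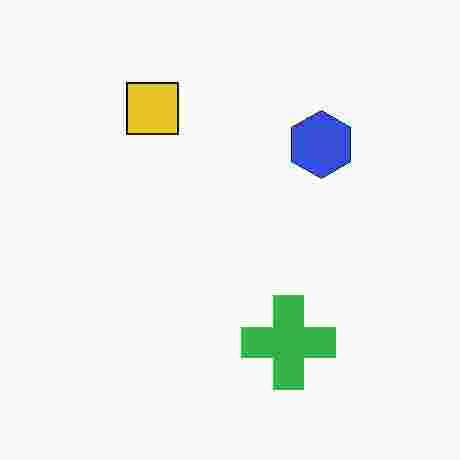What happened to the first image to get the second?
The second image is the first heavily JPEG-compressed with obvious blocking artifacts.

Blocky 8×8 compression artifacts appear around shape edges and the flat background shows ringing — characteristic JPEG degradation.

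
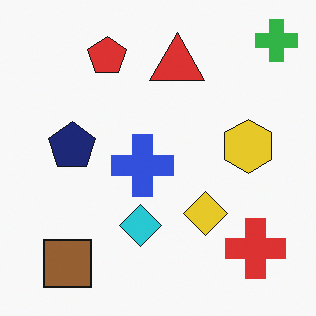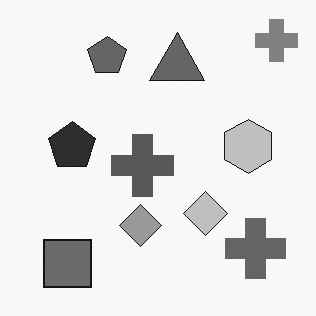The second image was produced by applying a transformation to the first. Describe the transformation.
The image was converted to grayscale.

All color is removed — every shape is now a shade of grey.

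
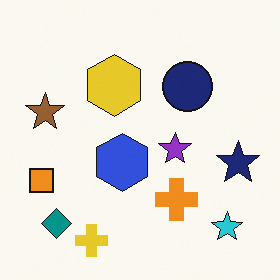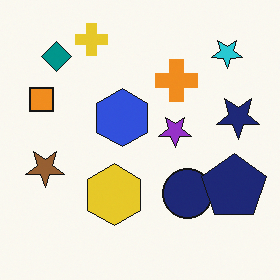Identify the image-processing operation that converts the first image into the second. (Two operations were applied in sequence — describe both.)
The second image is the first flipped vertically (top ↔ bottom), then overlaid with an additional navy pentagon.

The yellow cross is in the bottom-left of the first image and the top-left of the second — shapes on opposite sides of the horizontal midline have swapped in a mirror flip. A navy pentagon appears in the second image that is absent from the first.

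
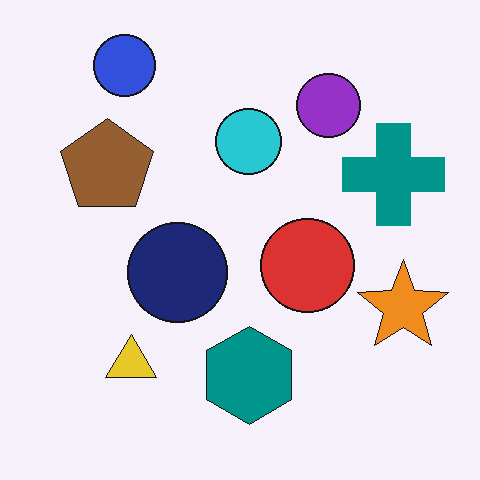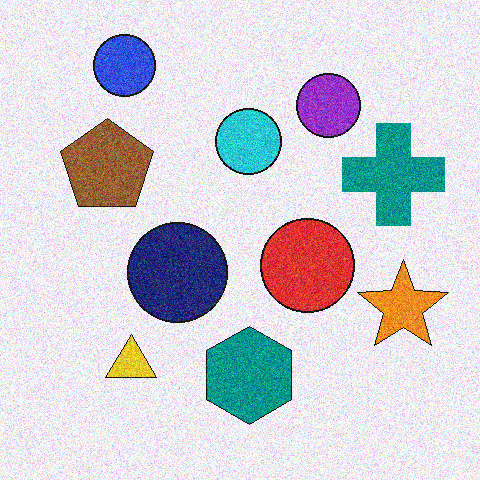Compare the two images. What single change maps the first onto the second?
The second image is the first degraded with moderate additive noise.

Random speckle covers the whole image, including the flat background.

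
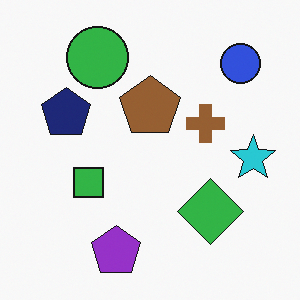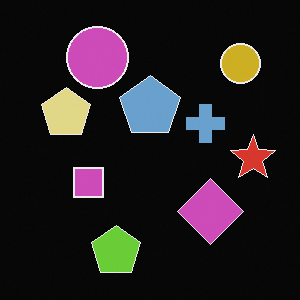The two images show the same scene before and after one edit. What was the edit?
The second image is the first color-inverted (negative).

The light background has become dark and every shape's color is its complement — a photographic negative.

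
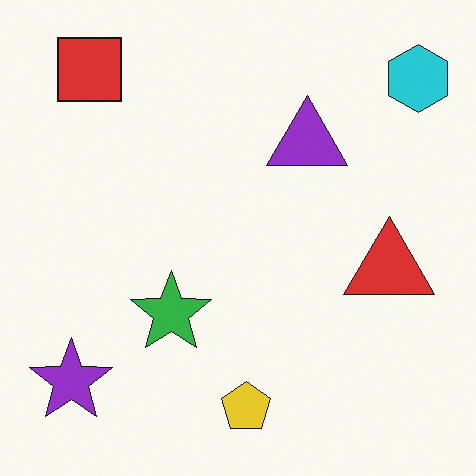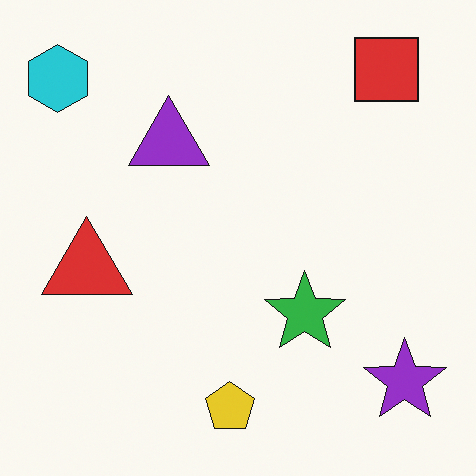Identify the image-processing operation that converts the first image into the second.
The second image is the first flipped horizontally (left ↔ right).

The cyan hexagon is in the top-right of the first image and the top-left of the second — shapes on opposite sides of the vertical midline have swapped in a mirror flip.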